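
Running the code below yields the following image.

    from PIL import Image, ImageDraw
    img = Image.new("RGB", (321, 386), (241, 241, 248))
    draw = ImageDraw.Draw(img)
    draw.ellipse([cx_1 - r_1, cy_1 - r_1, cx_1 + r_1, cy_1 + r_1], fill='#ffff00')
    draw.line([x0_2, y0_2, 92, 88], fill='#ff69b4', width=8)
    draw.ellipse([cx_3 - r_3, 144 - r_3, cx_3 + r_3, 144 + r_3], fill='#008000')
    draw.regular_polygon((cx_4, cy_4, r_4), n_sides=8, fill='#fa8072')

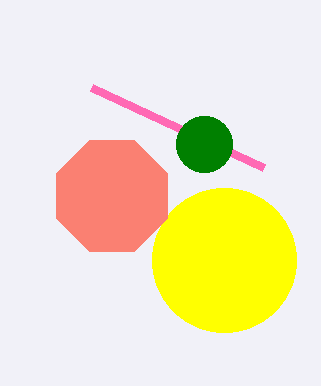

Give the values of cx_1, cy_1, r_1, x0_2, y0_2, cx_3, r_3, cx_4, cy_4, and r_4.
cx_1 = 224, cy_1 = 260, r_1 = 72, x0_2 = 264, y0_2 = 168, cx_3 = 204, r_3 = 28, cx_4 = 112, cy_4 = 196, r_4 = 60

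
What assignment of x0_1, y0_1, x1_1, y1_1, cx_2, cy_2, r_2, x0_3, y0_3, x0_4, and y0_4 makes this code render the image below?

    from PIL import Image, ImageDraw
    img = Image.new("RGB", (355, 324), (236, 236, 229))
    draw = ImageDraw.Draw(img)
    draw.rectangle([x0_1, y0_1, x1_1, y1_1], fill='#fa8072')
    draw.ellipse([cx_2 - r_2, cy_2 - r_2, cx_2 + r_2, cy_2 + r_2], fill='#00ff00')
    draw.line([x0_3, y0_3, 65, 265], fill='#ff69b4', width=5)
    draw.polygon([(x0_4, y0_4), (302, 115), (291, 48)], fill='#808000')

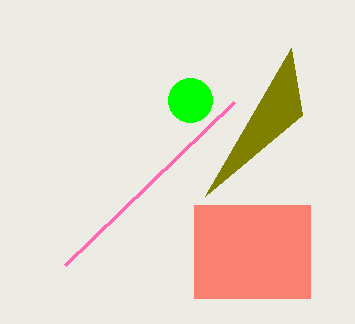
x0_1 = 194, y0_1 = 205, x1_1 = 310, y1_1 = 298, cx_2 = 190, cy_2 = 100, r_2 = 22, x0_3 = 234, y0_3 = 102, x0_4 = 205, y0_4 = 196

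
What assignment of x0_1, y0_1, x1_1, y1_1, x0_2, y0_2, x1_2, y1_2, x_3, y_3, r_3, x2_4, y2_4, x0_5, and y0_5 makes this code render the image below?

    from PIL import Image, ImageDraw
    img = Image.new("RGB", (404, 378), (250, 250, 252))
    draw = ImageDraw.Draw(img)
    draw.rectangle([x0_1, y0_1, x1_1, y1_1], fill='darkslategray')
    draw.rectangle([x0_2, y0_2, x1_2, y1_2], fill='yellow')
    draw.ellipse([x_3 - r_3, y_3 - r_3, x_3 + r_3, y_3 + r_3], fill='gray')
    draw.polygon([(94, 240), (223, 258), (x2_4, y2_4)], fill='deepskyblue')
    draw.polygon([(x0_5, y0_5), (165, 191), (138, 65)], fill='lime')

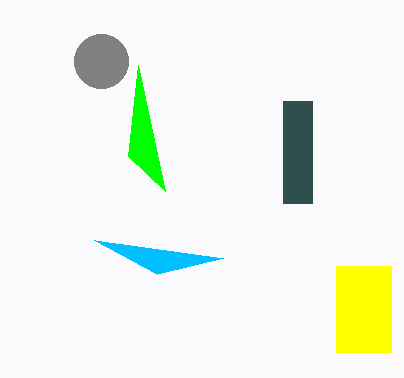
x0_1 = 283
y0_1 = 101
x1_1 = 312
y1_1 = 203
x0_2 = 336
y0_2 = 266
x1_2 = 391
y1_2 = 352
x_3 = 101
y_3 = 61
r_3 = 27
x2_4 = 157
y2_4 = 274
x0_5 = 128
y0_5 = 156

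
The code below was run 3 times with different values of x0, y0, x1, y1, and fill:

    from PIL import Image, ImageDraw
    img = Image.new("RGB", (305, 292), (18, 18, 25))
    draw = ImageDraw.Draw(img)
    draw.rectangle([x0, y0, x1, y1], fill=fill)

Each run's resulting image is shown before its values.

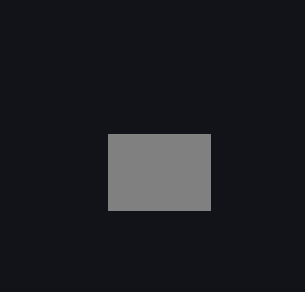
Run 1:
x0 = 108, y0 = 134, x1 = 210, y1 = 210, fill = 'gray'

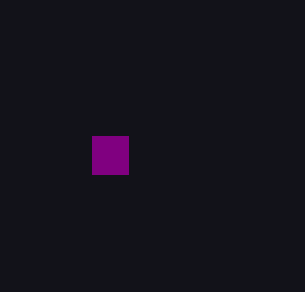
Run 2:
x0 = 92, y0 = 136, x1 = 128, y1 = 174, fill = 'purple'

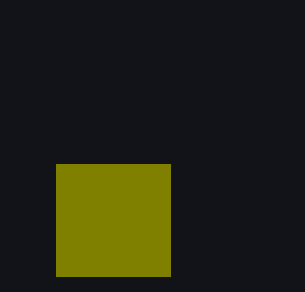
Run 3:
x0 = 56, y0 = 164, x1 = 170, y1 = 276, fill = 'olive'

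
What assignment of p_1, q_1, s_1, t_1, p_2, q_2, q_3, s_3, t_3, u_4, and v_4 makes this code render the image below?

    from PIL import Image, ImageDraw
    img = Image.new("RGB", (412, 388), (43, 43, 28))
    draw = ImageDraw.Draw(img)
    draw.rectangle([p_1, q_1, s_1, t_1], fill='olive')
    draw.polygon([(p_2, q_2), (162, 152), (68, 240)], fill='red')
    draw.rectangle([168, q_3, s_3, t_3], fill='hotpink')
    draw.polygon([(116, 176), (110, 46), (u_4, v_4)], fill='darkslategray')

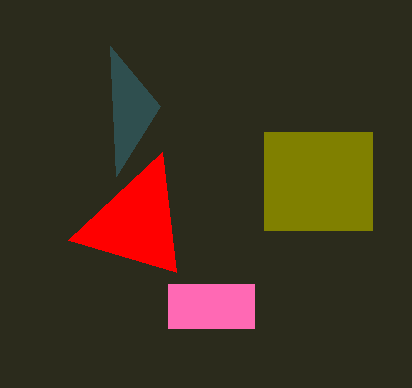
p_1 = 264
q_1 = 132
s_1 = 372
t_1 = 230
p_2 = 176
q_2 = 272
q_3 = 284
s_3 = 254
t_3 = 328
u_4 = 160
v_4 = 106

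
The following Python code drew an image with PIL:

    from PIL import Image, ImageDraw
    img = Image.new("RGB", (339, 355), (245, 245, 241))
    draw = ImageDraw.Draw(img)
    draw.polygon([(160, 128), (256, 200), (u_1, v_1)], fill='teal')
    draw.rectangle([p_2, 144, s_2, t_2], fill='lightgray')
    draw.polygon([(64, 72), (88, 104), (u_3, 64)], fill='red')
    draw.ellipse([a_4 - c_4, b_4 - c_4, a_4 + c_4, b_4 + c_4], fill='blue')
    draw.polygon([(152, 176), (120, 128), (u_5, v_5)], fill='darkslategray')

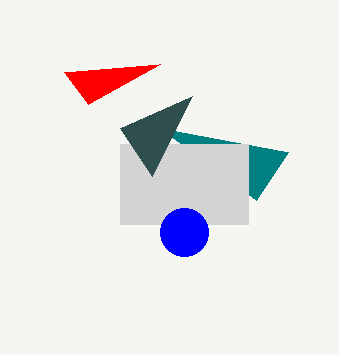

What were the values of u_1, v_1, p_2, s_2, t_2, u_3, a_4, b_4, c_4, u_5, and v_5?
u_1 = 288; v_1 = 152; p_2 = 120; s_2 = 248; t_2 = 224; u_3 = 160; a_4 = 184; b_4 = 232; c_4 = 24; u_5 = 192; v_5 = 96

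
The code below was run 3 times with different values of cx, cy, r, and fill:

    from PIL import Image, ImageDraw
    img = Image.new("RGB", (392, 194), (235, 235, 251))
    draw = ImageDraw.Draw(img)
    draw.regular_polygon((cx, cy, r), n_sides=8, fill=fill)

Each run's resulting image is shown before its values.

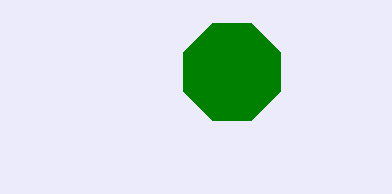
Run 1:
cx = 232
cy = 72
r = 52
fill = 'green'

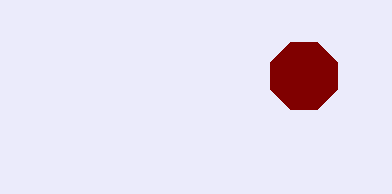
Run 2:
cx = 304
cy = 76
r = 36
fill = 'maroon'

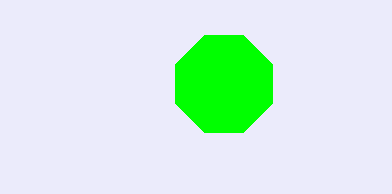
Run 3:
cx = 224; cy = 84; r = 52; fill = 'lime'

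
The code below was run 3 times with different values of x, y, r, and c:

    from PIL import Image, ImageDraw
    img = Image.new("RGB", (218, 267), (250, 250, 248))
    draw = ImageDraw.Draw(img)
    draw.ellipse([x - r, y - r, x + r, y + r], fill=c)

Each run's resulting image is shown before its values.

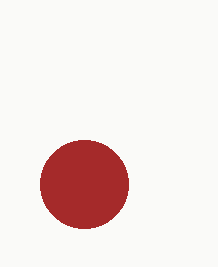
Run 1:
x = 84, y = 184, r = 44, c = 'brown'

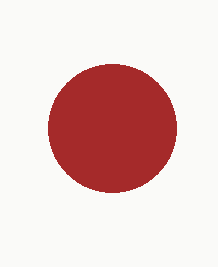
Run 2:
x = 112; y = 128; r = 64; c = 'brown'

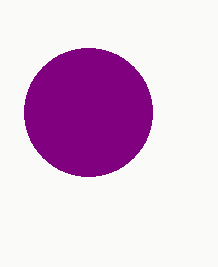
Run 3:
x = 88, y = 112, r = 64, c = 'purple'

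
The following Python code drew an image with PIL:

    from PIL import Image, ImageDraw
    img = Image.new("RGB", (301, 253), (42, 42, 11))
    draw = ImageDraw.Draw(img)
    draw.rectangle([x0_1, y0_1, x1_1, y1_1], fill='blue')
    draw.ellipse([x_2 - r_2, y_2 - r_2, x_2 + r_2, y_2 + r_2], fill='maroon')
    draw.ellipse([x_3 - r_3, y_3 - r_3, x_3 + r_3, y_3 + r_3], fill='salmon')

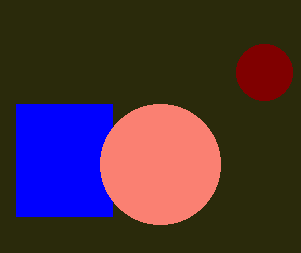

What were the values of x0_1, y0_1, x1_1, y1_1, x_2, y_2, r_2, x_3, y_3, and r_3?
x0_1 = 16
y0_1 = 104
x1_1 = 112
y1_1 = 216
x_2 = 264
y_2 = 72
r_2 = 28
x_3 = 160
y_3 = 164
r_3 = 60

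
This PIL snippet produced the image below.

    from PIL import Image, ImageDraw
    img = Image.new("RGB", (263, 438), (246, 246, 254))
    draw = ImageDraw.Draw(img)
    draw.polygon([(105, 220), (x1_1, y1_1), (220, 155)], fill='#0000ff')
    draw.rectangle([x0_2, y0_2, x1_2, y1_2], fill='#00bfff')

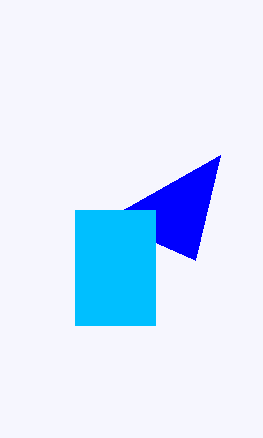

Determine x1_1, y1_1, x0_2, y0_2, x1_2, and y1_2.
x1_1 = 195; y1_1 = 260; x0_2 = 75; y0_2 = 210; x1_2 = 155; y1_2 = 325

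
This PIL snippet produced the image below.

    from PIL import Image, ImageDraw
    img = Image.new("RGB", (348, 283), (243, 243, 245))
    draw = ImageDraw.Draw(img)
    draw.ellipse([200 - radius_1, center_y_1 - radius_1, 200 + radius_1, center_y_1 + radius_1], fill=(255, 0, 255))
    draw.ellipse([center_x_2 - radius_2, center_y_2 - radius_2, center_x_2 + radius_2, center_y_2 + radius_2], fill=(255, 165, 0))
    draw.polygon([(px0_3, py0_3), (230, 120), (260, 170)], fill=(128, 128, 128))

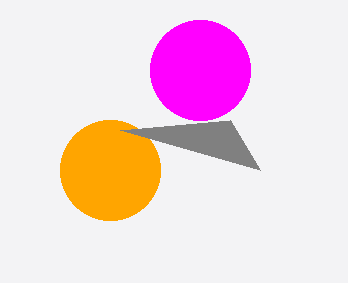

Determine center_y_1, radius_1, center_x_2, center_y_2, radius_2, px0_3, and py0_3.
center_y_1 = 70; radius_1 = 50; center_x_2 = 110; center_y_2 = 170; radius_2 = 50; px0_3 = 120; py0_3 = 130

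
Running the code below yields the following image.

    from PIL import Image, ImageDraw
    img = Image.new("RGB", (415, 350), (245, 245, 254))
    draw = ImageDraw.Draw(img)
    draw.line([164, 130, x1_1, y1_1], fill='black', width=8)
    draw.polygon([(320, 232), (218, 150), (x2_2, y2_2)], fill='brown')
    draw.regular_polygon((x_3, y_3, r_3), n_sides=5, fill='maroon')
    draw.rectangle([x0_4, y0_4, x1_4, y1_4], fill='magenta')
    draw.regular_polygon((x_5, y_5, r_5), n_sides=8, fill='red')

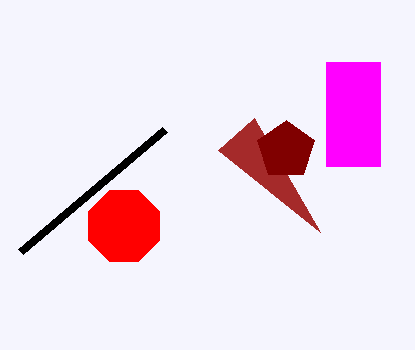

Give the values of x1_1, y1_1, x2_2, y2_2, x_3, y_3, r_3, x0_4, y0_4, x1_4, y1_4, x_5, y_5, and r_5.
x1_1 = 20, y1_1 = 252, x2_2 = 254, y2_2 = 118, x_3 = 286, y_3 = 150, r_3 = 30, x0_4 = 326, y0_4 = 62, x1_4 = 380, y1_4 = 166, x_5 = 124, y_5 = 226, r_5 = 38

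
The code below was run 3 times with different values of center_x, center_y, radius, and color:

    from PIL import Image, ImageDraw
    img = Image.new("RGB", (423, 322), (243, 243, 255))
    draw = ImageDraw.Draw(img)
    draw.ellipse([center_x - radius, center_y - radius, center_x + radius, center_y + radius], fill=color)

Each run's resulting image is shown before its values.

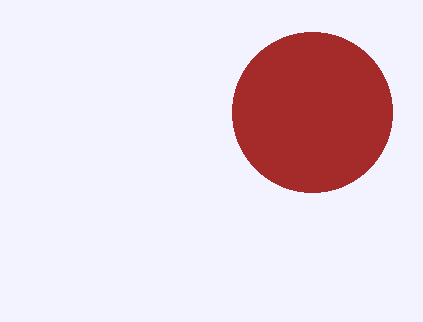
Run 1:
center_x = 312
center_y = 112
radius = 80
color = 'brown'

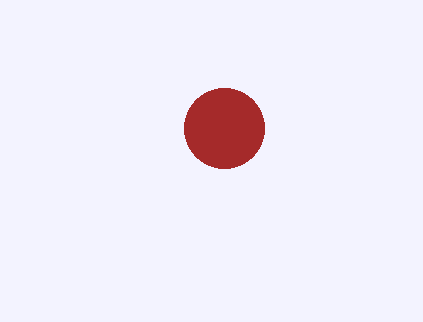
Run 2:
center_x = 224, center_y = 128, radius = 40, color = 'brown'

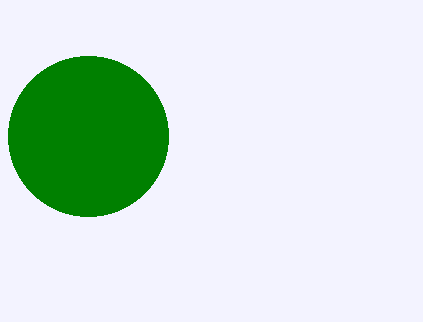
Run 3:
center_x = 88; center_y = 136; radius = 80; color = 'green'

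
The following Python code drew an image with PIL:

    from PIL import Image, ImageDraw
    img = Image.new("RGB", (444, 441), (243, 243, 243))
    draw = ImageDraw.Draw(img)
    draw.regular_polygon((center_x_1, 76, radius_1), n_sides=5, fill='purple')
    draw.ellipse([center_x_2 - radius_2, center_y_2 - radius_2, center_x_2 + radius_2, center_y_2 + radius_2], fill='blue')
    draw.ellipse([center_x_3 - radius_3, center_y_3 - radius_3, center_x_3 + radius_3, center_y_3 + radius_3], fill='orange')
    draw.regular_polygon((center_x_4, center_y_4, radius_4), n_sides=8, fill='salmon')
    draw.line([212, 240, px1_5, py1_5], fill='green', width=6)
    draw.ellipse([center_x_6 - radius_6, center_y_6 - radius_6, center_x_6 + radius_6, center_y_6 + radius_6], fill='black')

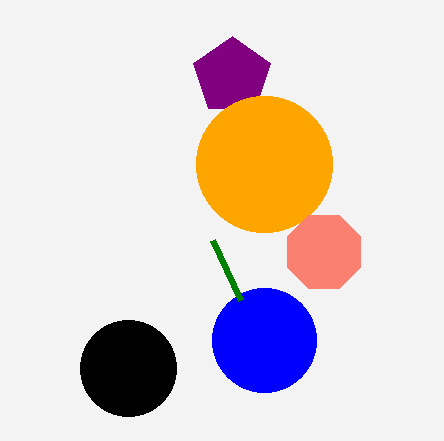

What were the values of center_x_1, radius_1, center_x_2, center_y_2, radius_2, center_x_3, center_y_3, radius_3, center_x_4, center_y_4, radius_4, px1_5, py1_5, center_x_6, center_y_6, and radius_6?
center_x_1 = 232, radius_1 = 40, center_x_2 = 264, center_y_2 = 340, radius_2 = 52, center_x_3 = 264, center_y_3 = 164, radius_3 = 68, center_x_4 = 324, center_y_4 = 252, radius_4 = 40, px1_5 = 240, py1_5 = 300, center_x_6 = 128, center_y_6 = 368, radius_6 = 48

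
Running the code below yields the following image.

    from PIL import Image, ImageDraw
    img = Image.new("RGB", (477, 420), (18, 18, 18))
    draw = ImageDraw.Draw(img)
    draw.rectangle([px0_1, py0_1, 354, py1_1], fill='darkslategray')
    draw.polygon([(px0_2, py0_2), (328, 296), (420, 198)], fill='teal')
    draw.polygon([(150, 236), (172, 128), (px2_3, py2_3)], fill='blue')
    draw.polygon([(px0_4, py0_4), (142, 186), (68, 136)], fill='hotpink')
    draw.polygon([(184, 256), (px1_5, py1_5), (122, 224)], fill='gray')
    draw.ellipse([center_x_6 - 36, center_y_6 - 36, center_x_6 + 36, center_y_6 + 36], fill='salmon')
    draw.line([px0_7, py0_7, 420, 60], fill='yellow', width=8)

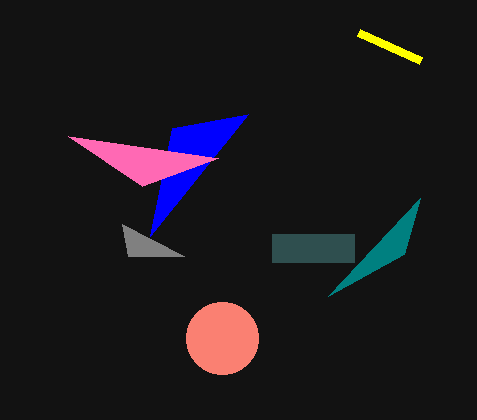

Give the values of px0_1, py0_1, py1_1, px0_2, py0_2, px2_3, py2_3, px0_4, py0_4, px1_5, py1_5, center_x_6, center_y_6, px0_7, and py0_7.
px0_1 = 272; py0_1 = 234; py1_1 = 262; px0_2 = 404; py0_2 = 254; px2_3 = 248; py2_3 = 114; px0_4 = 218; py0_4 = 158; px1_5 = 128; py1_5 = 256; center_x_6 = 222; center_y_6 = 338; px0_7 = 358; py0_7 = 32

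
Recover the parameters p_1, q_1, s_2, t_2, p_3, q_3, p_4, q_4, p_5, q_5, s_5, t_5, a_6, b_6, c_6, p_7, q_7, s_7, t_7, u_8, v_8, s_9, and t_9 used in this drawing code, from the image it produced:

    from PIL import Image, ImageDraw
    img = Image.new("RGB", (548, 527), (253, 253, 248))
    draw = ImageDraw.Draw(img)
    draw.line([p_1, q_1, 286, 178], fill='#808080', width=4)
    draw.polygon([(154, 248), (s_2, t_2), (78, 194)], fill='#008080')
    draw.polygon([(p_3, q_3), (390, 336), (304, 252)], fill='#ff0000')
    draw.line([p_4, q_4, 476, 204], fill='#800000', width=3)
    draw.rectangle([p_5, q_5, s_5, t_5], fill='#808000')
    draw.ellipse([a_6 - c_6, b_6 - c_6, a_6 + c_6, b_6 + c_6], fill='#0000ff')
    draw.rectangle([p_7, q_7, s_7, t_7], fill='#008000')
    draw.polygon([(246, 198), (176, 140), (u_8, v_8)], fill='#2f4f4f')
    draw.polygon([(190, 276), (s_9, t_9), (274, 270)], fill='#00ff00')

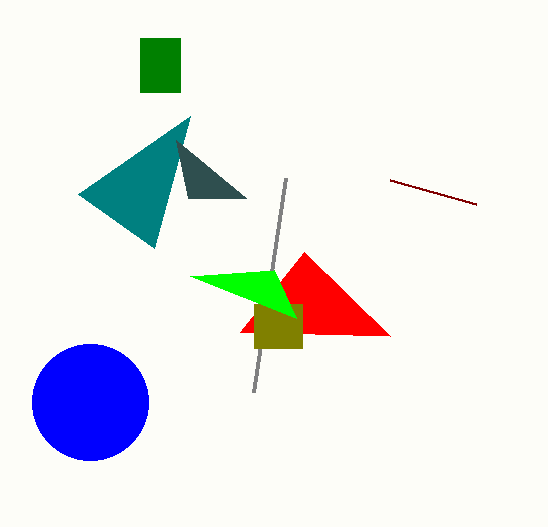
p_1 = 254
q_1 = 392
s_2 = 190
t_2 = 116
p_3 = 240
q_3 = 332
p_4 = 390
q_4 = 180
p_5 = 254
q_5 = 304
s_5 = 302
t_5 = 348
a_6 = 90
b_6 = 402
c_6 = 58
p_7 = 140
q_7 = 38
s_7 = 180
t_7 = 92
u_8 = 188
v_8 = 198
s_9 = 296
t_9 = 318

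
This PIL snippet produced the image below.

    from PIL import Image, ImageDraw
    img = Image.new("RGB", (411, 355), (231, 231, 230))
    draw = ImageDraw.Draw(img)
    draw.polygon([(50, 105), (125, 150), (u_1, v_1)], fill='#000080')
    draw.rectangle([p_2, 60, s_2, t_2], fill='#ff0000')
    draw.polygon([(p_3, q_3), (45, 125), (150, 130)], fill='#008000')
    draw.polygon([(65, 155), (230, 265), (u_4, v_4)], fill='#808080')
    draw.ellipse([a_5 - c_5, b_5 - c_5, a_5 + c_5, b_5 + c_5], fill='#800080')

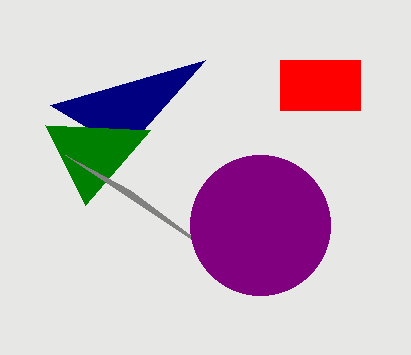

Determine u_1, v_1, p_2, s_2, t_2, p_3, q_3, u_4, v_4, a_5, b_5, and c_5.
u_1 = 205; v_1 = 60; p_2 = 280; s_2 = 360; t_2 = 110; p_3 = 85; q_3 = 205; u_4 = 130; v_4 = 190; a_5 = 260; b_5 = 225; c_5 = 70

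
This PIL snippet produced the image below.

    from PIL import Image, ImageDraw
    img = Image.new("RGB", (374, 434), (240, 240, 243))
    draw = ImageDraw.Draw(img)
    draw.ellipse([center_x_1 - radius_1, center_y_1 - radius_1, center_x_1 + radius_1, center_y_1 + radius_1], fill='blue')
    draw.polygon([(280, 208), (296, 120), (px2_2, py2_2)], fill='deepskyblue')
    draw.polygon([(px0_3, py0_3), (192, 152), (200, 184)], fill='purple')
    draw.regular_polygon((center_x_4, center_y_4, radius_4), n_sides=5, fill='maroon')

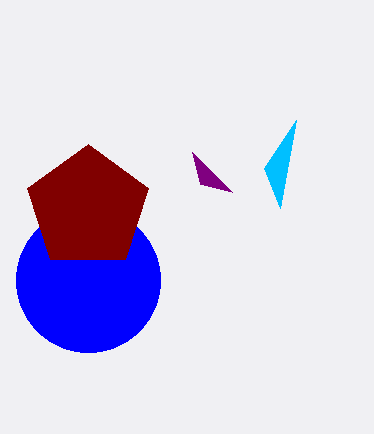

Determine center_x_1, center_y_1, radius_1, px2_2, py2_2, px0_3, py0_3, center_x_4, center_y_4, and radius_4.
center_x_1 = 88, center_y_1 = 280, radius_1 = 72, px2_2 = 264, py2_2 = 168, px0_3 = 232, py0_3 = 192, center_x_4 = 88, center_y_4 = 208, radius_4 = 64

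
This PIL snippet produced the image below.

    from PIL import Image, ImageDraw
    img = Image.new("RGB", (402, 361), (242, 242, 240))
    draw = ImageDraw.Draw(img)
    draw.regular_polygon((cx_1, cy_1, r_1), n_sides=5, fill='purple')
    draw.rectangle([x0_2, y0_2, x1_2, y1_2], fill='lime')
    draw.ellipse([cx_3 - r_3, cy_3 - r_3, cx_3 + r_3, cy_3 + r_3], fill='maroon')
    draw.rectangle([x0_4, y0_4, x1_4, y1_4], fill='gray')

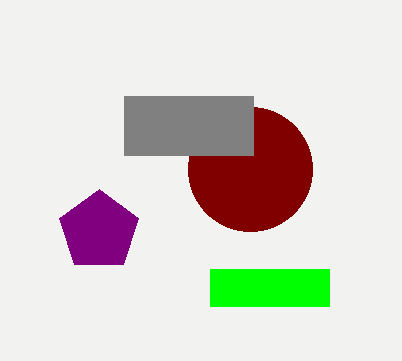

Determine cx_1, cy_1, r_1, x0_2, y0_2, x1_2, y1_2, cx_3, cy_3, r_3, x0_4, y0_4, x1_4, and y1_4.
cx_1 = 99; cy_1 = 231; r_1 = 42; x0_2 = 210; y0_2 = 269; x1_2 = 329; y1_2 = 306; cx_3 = 250; cy_3 = 169; r_3 = 62; x0_4 = 124; y0_4 = 96; x1_4 = 253; y1_4 = 155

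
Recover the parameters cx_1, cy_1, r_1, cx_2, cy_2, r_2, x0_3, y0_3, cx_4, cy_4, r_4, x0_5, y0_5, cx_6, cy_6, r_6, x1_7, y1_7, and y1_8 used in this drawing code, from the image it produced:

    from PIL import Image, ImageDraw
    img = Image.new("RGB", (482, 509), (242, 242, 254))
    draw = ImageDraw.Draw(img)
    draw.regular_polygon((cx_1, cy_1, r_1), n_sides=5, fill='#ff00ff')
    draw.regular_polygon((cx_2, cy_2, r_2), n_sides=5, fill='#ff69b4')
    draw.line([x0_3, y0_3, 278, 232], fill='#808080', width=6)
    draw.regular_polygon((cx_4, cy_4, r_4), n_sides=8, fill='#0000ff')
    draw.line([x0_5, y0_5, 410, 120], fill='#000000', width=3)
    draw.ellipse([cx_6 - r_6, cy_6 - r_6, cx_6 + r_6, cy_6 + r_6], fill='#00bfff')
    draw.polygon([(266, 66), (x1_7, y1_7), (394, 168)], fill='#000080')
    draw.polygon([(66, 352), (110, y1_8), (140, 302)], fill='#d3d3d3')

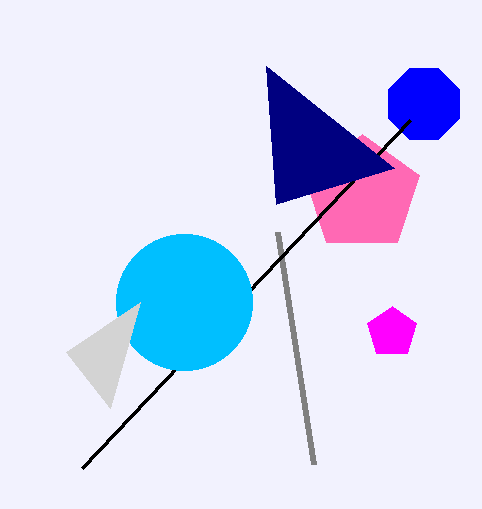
cx_1 = 392, cy_1 = 332, r_1 = 26, cx_2 = 362, cy_2 = 194, r_2 = 60, x0_3 = 314, y0_3 = 464, cx_4 = 424, cy_4 = 104, r_4 = 38, x0_5 = 82, y0_5 = 468, cx_6 = 184, cy_6 = 302, r_6 = 68, x1_7 = 276, y1_7 = 204, y1_8 = 408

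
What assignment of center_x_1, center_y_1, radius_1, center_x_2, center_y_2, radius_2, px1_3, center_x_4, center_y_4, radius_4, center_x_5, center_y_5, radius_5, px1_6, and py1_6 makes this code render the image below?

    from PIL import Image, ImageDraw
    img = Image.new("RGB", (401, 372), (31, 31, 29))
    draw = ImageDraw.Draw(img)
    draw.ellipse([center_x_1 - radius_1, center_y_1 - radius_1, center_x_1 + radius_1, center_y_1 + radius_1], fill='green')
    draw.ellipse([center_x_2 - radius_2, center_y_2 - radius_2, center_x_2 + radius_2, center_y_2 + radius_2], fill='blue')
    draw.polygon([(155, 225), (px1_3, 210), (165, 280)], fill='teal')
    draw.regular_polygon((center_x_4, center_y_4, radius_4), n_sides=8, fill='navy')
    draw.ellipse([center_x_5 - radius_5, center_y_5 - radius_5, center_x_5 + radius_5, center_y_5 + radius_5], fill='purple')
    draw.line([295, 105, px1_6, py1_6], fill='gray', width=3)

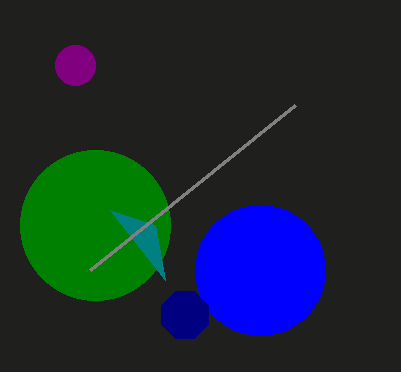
center_x_1 = 95; center_y_1 = 225; radius_1 = 75; center_x_2 = 260; center_y_2 = 270; radius_2 = 65; px1_3 = 110; center_x_4 = 185; center_y_4 = 315; radius_4 = 25; center_x_5 = 75; center_y_5 = 65; radius_5 = 20; px1_6 = 90; py1_6 = 270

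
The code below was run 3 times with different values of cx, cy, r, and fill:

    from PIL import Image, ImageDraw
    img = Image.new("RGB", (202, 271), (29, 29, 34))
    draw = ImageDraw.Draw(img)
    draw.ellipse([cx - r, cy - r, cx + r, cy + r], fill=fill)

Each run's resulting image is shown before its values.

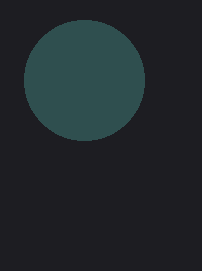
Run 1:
cx = 84, cy = 80, r = 60, fill = 'darkslategray'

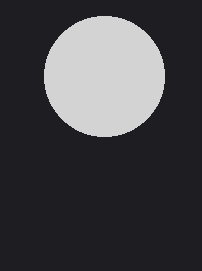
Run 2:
cx = 104; cy = 76; r = 60; fill = 'lightgray'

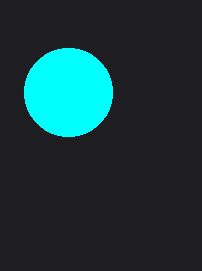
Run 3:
cx = 68
cy = 92
r = 44
fill = 'cyan'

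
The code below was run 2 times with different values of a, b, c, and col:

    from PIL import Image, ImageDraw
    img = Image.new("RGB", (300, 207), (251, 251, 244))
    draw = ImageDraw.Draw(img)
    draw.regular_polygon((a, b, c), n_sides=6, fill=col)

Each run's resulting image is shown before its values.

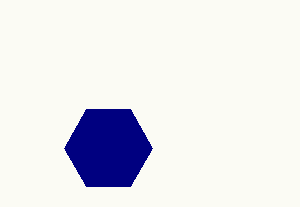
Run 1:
a = 108; b = 148; c = 44; col = 'navy'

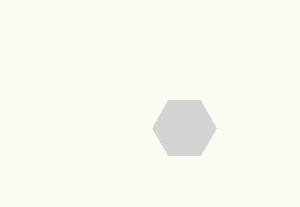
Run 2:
a = 184
b = 128
c = 32
col = 'lightgray'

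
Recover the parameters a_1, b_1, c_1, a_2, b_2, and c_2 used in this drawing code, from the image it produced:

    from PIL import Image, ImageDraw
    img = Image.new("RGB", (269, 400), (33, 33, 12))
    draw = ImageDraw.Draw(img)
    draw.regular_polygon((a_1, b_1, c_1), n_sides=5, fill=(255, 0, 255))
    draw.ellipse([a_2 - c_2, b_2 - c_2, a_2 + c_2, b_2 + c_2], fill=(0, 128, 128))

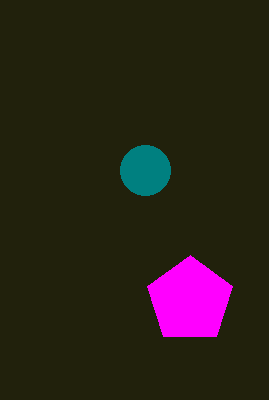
a_1 = 190, b_1 = 300, c_1 = 45, a_2 = 145, b_2 = 170, c_2 = 25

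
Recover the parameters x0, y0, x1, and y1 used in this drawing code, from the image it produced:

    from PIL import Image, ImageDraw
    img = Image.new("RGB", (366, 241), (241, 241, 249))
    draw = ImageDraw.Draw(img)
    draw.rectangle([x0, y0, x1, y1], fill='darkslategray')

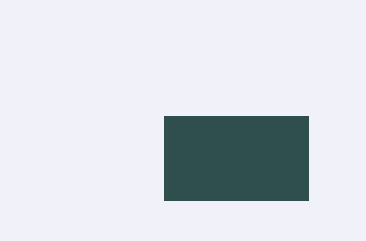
x0 = 164, y0 = 116, x1 = 308, y1 = 200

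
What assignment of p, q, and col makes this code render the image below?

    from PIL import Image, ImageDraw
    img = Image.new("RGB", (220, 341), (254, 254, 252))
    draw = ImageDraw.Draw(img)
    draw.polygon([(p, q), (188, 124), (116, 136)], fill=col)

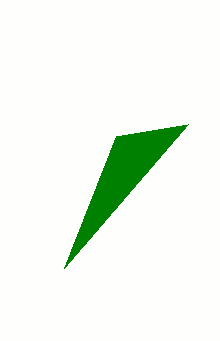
p = 64, q = 268, col = 'green'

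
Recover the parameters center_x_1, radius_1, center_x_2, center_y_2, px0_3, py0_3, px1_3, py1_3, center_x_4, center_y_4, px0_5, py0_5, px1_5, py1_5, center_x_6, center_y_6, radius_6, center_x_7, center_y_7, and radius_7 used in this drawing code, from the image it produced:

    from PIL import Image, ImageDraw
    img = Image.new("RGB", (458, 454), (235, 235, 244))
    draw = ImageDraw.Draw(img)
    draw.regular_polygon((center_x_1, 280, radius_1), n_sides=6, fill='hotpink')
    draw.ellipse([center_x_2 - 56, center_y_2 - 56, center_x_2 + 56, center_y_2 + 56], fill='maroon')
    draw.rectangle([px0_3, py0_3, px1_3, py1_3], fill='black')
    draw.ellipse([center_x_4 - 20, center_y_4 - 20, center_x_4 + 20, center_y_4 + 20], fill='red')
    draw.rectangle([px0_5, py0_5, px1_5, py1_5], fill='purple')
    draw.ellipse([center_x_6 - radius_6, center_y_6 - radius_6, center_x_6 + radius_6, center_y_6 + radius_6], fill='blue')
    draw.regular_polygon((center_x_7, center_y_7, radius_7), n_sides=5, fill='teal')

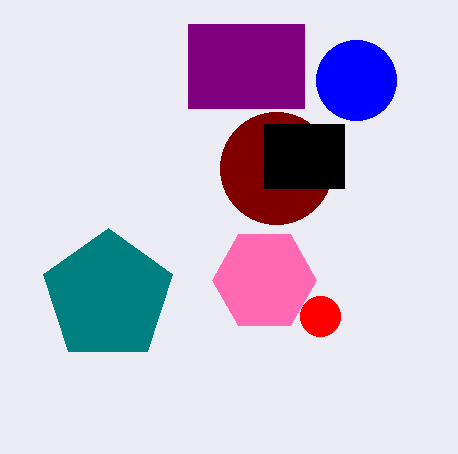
center_x_1 = 264; radius_1 = 52; center_x_2 = 276; center_y_2 = 168; px0_3 = 264; py0_3 = 124; px1_3 = 344; py1_3 = 188; center_x_4 = 320; center_y_4 = 316; px0_5 = 188; py0_5 = 24; px1_5 = 304; py1_5 = 108; center_x_6 = 356; center_y_6 = 80; radius_6 = 40; center_x_7 = 108; center_y_7 = 296; radius_7 = 68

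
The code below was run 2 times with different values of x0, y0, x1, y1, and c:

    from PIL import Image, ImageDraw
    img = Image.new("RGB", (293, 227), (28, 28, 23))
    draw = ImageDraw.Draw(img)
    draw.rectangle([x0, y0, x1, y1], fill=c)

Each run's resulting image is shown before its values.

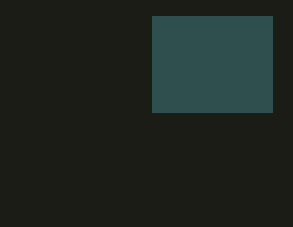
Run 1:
x0 = 152; y0 = 16; x1 = 272; y1 = 112; c = 'darkslategray'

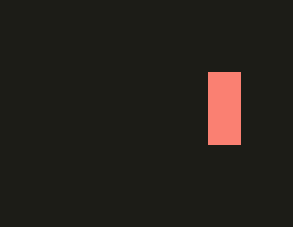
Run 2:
x0 = 208
y0 = 72
x1 = 240
y1 = 144
c = 'salmon'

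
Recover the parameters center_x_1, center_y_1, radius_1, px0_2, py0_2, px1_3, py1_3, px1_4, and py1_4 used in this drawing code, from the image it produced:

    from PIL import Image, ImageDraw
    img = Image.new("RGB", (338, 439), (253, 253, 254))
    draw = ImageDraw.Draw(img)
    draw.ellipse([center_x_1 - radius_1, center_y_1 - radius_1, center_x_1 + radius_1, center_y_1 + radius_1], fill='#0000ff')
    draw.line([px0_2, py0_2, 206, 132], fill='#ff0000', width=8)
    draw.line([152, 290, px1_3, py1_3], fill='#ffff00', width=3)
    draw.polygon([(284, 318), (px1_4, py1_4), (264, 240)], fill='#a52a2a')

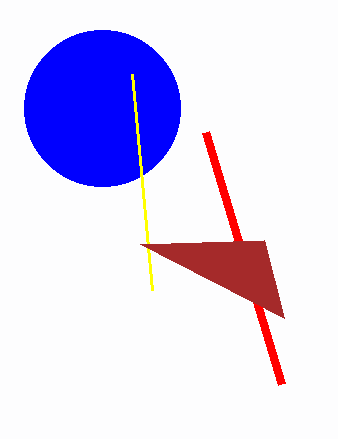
center_x_1 = 102, center_y_1 = 108, radius_1 = 78, px0_2 = 282, py0_2 = 384, px1_3 = 132, py1_3 = 74, px1_4 = 140, py1_4 = 244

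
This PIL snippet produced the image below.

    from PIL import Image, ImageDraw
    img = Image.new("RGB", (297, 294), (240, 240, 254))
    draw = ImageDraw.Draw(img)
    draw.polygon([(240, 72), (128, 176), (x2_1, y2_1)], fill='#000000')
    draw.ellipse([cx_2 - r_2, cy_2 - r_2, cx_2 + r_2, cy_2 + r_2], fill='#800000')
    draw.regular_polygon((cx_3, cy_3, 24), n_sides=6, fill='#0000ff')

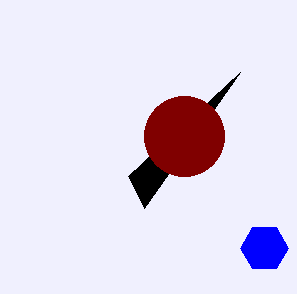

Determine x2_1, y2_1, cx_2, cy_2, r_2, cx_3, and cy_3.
x2_1 = 144
y2_1 = 208
cx_2 = 184
cy_2 = 136
r_2 = 40
cx_3 = 264
cy_3 = 248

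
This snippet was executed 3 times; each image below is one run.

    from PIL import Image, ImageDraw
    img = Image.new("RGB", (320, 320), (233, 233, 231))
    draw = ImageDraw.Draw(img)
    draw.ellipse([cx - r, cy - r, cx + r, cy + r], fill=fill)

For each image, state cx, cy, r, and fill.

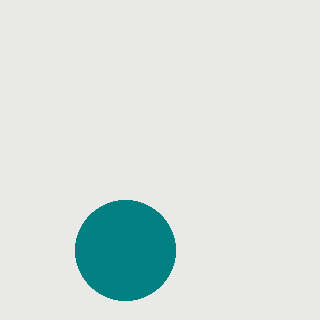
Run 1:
cx = 125, cy = 250, r = 50, fill = 'teal'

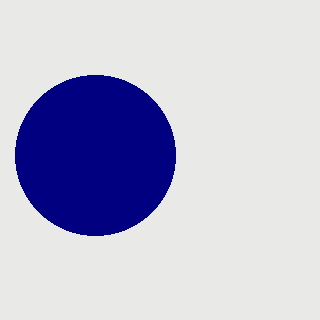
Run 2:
cx = 95
cy = 155
r = 80
fill = 'navy'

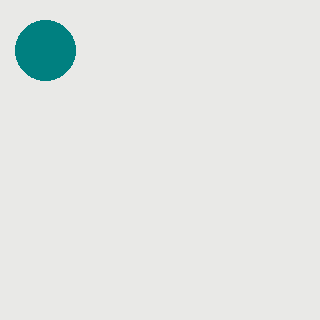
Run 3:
cx = 45; cy = 50; r = 30; fill = 'teal'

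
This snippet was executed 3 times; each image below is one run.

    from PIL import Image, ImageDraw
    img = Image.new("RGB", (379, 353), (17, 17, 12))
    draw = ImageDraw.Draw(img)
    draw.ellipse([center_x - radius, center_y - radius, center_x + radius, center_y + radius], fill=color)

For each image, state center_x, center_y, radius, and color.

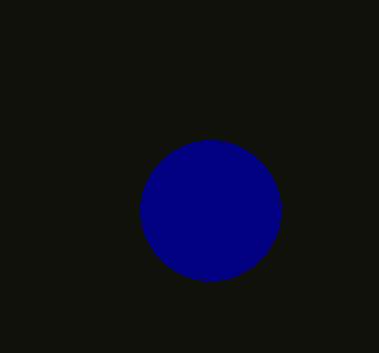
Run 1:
center_x = 210; center_y = 210; radius = 70; color = 'navy'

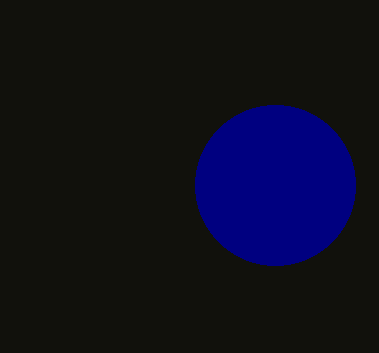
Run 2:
center_x = 275; center_y = 185; radius = 80; color = 'navy'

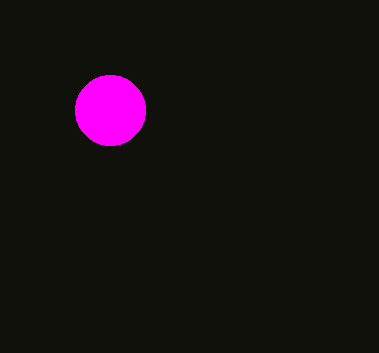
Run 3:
center_x = 110; center_y = 110; radius = 35; color = 'magenta'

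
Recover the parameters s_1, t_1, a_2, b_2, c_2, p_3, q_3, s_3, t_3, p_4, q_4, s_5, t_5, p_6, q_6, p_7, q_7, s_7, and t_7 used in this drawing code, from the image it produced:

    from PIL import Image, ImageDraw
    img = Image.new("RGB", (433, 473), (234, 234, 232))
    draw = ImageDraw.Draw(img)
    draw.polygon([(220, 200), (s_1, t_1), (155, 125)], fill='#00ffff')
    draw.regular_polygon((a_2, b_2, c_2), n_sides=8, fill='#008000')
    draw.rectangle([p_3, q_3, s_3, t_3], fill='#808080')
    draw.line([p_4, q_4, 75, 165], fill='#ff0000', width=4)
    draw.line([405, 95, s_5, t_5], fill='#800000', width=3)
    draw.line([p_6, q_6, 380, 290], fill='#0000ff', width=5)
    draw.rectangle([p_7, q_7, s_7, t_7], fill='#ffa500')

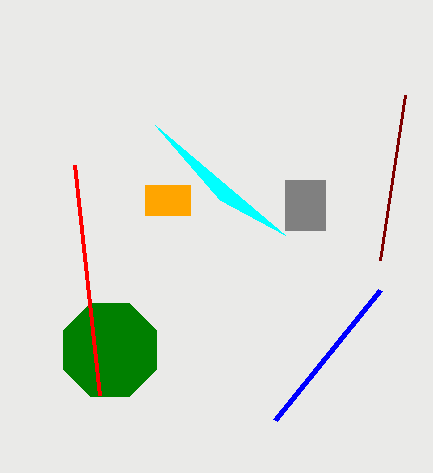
s_1 = 285
t_1 = 235
a_2 = 110
b_2 = 350
c_2 = 50
p_3 = 285
q_3 = 180
s_3 = 325
t_3 = 230
p_4 = 100
q_4 = 395
s_5 = 380
t_5 = 260
p_6 = 275
q_6 = 420
p_7 = 145
q_7 = 185
s_7 = 190
t_7 = 215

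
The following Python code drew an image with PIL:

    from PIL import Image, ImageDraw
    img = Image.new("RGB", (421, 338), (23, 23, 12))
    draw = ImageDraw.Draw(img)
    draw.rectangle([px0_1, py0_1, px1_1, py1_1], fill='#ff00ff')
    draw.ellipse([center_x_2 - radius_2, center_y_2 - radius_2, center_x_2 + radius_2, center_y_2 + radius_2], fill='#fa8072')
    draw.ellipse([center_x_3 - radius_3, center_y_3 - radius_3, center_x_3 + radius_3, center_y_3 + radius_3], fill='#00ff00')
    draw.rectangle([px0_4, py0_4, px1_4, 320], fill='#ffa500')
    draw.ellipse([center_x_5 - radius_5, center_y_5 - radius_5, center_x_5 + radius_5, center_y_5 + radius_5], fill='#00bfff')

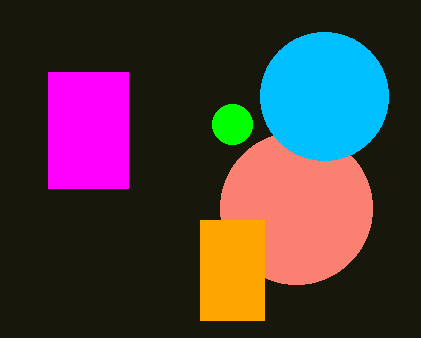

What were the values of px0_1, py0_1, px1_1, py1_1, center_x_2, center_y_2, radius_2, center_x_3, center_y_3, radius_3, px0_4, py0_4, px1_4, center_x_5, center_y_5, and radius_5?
px0_1 = 48; py0_1 = 72; px1_1 = 128; py1_1 = 188; center_x_2 = 296; center_y_2 = 208; radius_2 = 76; center_x_3 = 232; center_y_3 = 124; radius_3 = 20; px0_4 = 200; py0_4 = 220; px1_4 = 264; center_x_5 = 324; center_y_5 = 96; radius_5 = 64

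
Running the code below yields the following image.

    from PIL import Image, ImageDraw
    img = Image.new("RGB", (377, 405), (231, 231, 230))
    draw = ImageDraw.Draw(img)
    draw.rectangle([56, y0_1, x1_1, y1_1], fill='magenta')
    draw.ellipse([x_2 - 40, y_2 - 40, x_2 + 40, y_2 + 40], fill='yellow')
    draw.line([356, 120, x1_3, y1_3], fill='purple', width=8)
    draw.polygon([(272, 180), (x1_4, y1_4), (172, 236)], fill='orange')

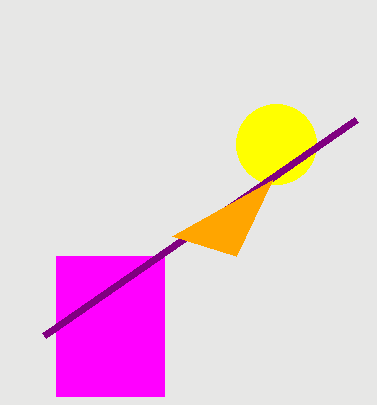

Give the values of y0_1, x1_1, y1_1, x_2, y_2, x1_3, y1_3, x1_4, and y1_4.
y0_1 = 256
x1_1 = 164
y1_1 = 396
x_2 = 276
y_2 = 144
x1_3 = 44
y1_3 = 336
x1_4 = 236
y1_4 = 256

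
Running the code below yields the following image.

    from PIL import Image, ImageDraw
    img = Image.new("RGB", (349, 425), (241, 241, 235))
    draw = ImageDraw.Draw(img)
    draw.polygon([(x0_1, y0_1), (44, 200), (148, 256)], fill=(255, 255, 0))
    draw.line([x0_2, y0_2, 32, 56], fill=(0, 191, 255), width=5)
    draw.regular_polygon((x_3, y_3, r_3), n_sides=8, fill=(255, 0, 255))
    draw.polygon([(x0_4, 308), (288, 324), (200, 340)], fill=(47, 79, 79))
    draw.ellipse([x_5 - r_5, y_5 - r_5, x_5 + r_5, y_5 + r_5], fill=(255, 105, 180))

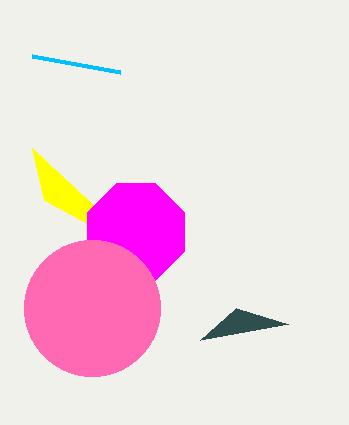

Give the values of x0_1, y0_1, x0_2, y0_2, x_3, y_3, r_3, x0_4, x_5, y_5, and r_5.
x0_1 = 32; y0_1 = 148; x0_2 = 120; y0_2 = 72; x_3 = 136; y_3 = 232; r_3 = 52; x0_4 = 236; x_5 = 92; y_5 = 308; r_5 = 68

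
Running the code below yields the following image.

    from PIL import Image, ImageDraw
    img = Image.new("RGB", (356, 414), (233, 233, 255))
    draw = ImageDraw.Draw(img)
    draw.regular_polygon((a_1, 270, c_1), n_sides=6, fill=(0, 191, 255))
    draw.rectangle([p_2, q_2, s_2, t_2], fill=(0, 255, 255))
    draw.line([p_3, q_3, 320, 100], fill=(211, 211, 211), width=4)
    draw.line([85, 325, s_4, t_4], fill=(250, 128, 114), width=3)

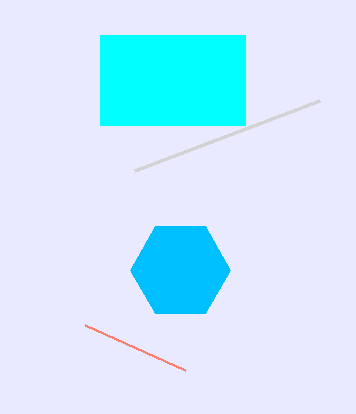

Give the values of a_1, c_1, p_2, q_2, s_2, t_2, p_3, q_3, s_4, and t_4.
a_1 = 180; c_1 = 50; p_2 = 100; q_2 = 35; s_2 = 245; t_2 = 125; p_3 = 135; q_3 = 170; s_4 = 185; t_4 = 370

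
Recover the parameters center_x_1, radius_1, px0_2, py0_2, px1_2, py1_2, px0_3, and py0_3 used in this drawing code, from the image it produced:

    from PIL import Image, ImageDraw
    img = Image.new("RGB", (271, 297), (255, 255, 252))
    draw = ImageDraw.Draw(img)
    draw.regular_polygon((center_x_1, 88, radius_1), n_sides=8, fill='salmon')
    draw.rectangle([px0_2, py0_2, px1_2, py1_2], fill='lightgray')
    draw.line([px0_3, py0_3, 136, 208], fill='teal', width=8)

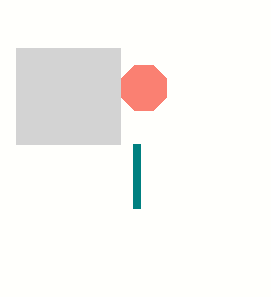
center_x_1 = 144, radius_1 = 24, px0_2 = 16, py0_2 = 48, px1_2 = 120, py1_2 = 144, px0_3 = 136, py0_3 = 144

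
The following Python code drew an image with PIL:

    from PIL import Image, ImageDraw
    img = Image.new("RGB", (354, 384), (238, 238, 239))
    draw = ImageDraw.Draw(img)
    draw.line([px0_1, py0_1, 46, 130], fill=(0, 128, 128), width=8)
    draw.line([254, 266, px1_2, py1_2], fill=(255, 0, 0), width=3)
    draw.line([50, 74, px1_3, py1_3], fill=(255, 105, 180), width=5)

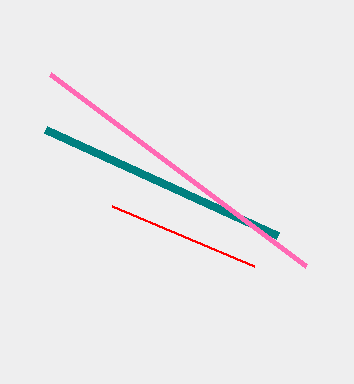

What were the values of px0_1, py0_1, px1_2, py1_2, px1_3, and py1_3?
px0_1 = 278
py0_1 = 236
px1_2 = 112
py1_2 = 206
px1_3 = 306
py1_3 = 266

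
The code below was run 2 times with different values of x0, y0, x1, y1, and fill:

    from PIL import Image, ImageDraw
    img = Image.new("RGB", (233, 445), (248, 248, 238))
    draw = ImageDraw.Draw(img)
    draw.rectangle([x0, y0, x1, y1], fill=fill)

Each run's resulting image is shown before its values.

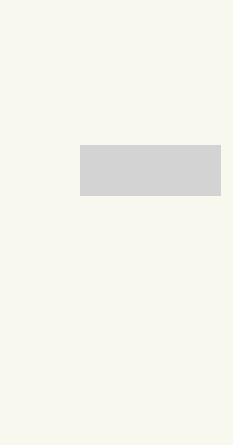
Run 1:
x0 = 80; y0 = 145; x1 = 220; y1 = 195; fill = 'lightgray'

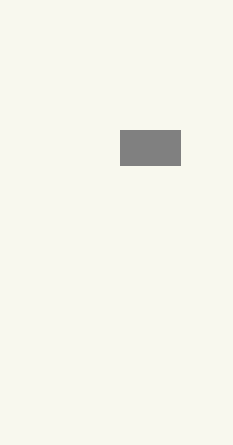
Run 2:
x0 = 120; y0 = 130; x1 = 180; y1 = 165; fill = 'gray'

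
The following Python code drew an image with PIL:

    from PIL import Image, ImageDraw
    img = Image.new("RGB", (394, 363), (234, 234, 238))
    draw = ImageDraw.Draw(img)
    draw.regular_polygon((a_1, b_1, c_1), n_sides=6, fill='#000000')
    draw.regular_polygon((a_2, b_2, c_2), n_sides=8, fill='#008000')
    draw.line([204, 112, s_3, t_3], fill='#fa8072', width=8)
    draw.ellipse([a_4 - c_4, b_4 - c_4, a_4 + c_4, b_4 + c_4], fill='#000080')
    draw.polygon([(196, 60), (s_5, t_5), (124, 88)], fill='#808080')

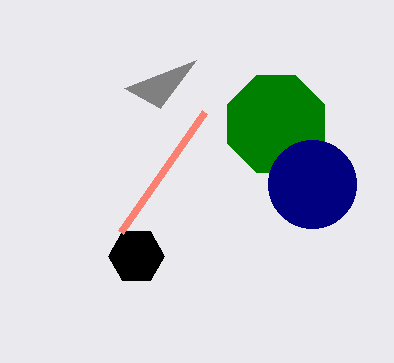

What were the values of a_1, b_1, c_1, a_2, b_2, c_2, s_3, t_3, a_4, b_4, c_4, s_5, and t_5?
a_1 = 136
b_1 = 256
c_1 = 28
a_2 = 276
b_2 = 124
c_2 = 52
s_3 = 120
t_3 = 232
a_4 = 312
b_4 = 184
c_4 = 44
s_5 = 160
t_5 = 108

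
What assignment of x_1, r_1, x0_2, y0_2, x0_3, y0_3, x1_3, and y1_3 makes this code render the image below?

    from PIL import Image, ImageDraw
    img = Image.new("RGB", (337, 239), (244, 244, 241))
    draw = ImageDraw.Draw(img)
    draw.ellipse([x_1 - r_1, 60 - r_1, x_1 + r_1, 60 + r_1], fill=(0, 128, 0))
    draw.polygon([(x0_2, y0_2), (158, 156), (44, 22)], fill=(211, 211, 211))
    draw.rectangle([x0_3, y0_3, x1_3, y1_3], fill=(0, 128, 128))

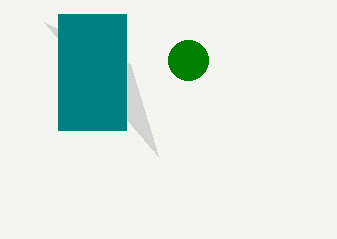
x_1 = 188
r_1 = 20
x0_2 = 130
y0_2 = 64
x0_3 = 58
y0_3 = 14
x1_3 = 126
y1_3 = 130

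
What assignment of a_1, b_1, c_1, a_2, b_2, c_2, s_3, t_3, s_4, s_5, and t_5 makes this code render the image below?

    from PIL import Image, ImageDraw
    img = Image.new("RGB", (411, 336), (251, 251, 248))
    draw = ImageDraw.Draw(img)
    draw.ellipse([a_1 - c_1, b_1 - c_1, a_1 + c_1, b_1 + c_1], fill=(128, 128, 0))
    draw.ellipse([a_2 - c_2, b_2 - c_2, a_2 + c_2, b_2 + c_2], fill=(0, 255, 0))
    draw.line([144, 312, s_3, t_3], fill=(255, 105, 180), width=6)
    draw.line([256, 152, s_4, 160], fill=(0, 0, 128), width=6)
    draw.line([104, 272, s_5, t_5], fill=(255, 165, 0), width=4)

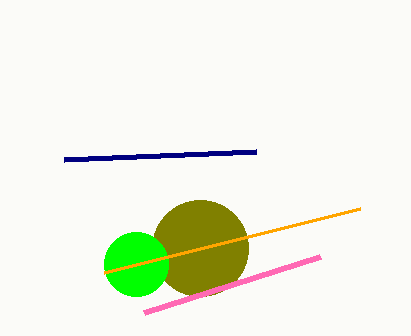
a_1 = 200
b_1 = 248
c_1 = 48
a_2 = 136
b_2 = 264
c_2 = 32
s_3 = 320
t_3 = 256
s_4 = 64
s_5 = 360
t_5 = 208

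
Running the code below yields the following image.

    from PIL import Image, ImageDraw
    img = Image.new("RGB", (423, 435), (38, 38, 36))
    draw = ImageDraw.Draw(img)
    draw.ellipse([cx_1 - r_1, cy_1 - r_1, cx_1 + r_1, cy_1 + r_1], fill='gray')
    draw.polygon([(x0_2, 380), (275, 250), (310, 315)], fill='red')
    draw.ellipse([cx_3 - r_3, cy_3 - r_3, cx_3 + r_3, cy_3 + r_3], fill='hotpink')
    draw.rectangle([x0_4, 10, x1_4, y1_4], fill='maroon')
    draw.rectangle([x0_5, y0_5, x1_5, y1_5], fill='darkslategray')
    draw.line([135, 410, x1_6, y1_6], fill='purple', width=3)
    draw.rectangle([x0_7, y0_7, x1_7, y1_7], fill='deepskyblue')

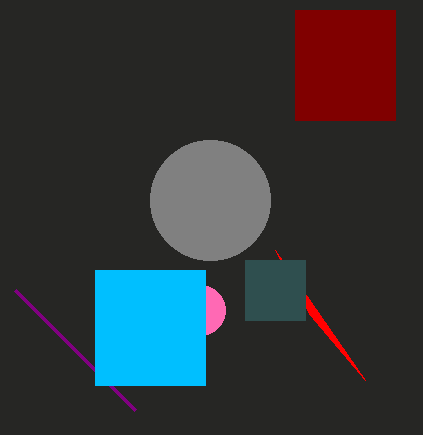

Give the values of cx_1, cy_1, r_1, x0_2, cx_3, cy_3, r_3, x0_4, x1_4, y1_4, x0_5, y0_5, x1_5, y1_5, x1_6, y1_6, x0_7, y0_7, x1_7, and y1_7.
cx_1 = 210, cy_1 = 200, r_1 = 60, x0_2 = 365, cx_3 = 200, cy_3 = 310, r_3 = 25, x0_4 = 295, x1_4 = 395, y1_4 = 120, x0_5 = 245, y0_5 = 260, x1_5 = 305, y1_5 = 320, x1_6 = 15, y1_6 = 290, x0_7 = 95, y0_7 = 270, x1_7 = 205, y1_7 = 385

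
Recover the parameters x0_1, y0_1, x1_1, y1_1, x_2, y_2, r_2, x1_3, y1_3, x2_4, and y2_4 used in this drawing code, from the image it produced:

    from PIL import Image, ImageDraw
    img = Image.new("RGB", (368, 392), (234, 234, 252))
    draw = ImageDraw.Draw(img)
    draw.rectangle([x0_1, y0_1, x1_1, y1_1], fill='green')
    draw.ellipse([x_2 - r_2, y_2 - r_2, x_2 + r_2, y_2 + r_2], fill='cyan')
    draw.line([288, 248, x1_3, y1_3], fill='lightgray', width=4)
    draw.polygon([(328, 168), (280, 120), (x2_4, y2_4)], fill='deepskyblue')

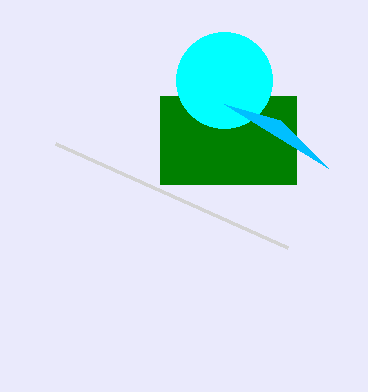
x0_1 = 160; y0_1 = 96; x1_1 = 296; y1_1 = 184; x_2 = 224; y_2 = 80; r_2 = 48; x1_3 = 56; y1_3 = 144; x2_4 = 224; y2_4 = 104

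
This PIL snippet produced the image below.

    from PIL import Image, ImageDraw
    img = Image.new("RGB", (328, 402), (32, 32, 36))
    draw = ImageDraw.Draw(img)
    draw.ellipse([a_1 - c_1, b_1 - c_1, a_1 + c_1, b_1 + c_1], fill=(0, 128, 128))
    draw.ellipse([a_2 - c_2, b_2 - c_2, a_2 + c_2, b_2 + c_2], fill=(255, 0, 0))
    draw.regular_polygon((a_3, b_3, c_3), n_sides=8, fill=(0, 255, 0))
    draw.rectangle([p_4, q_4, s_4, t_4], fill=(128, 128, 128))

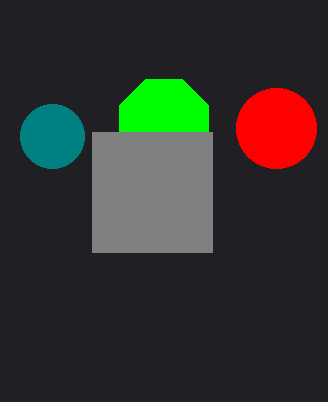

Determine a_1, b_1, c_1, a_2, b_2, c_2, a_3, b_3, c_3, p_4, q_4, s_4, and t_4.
a_1 = 52; b_1 = 136; c_1 = 32; a_2 = 276; b_2 = 128; c_2 = 40; a_3 = 164; b_3 = 124; c_3 = 48; p_4 = 92; q_4 = 132; s_4 = 212; t_4 = 252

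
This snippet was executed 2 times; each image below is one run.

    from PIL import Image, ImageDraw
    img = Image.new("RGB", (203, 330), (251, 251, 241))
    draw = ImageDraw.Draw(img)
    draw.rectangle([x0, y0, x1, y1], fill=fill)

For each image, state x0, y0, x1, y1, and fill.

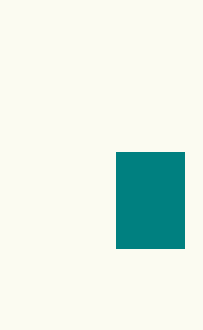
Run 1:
x0 = 116, y0 = 152, x1 = 184, y1 = 248, fill = 'teal'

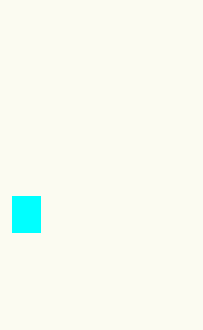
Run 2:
x0 = 12, y0 = 196, x1 = 40, y1 = 232, fill = 'cyan'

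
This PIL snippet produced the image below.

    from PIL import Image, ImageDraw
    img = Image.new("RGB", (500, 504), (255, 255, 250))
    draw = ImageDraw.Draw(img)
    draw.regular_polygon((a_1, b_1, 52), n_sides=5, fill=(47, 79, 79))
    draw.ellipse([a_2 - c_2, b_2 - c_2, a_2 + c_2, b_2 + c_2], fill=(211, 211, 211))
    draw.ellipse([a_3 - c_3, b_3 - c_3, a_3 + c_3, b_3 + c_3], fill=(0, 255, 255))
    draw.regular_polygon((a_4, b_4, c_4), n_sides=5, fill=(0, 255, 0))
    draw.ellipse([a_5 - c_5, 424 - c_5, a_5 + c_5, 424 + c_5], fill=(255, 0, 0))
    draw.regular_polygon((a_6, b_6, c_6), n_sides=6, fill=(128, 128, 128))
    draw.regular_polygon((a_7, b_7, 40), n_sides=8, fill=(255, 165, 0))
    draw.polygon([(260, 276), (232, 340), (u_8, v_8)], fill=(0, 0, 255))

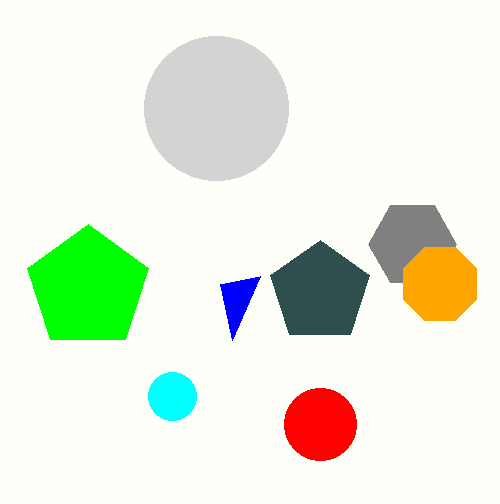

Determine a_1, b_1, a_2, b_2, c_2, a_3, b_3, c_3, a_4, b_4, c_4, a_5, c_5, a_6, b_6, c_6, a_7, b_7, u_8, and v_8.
a_1 = 320, b_1 = 292, a_2 = 216, b_2 = 108, c_2 = 72, a_3 = 172, b_3 = 396, c_3 = 24, a_4 = 88, b_4 = 288, c_4 = 64, a_5 = 320, c_5 = 36, a_6 = 412, b_6 = 244, c_6 = 44, a_7 = 440, b_7 = 284, u_8 = 220, v_8 = 284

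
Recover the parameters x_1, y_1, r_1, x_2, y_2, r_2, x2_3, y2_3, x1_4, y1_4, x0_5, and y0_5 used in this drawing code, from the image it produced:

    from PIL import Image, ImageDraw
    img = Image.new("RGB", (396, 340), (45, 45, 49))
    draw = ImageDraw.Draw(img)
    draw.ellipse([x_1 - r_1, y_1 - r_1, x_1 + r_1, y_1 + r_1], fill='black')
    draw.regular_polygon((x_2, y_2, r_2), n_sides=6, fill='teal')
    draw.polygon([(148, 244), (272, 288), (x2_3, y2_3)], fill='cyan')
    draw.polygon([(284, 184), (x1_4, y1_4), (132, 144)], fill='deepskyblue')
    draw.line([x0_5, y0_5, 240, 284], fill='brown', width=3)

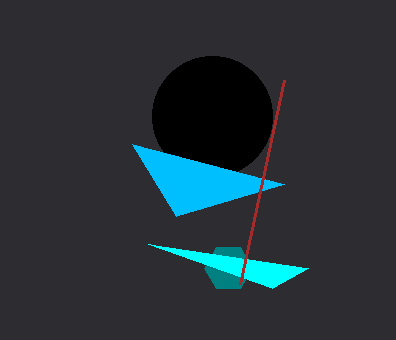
x_1 = 212; y_1 = 116; r_1 = 60; x_2 = 228; y_2 = 268; r_2 = 24; x2_3 = 308; y2_3 = 268; x1_4 = 176; y1_4 = 216; x0_5 = 284; y0_5 = 80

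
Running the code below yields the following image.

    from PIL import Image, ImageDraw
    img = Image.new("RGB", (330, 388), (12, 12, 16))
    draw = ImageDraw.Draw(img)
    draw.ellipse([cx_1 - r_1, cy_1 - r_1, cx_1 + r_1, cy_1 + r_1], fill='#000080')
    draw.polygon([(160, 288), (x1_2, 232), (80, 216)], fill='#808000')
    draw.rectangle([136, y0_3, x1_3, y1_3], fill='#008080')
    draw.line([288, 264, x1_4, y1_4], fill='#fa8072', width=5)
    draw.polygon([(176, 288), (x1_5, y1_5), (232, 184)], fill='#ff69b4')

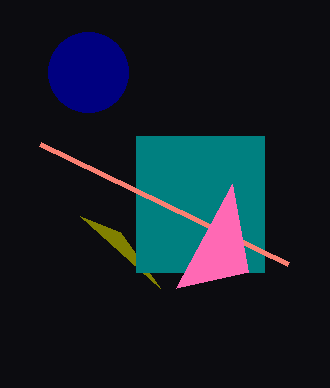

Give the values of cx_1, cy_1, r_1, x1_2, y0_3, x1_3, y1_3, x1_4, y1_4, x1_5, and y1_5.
cx_1 = 88
cy_1 = 72
r_1 = 40
x1_2 = 120
y0_3 = 136
x1_3 = 264
y1_3 = 272
x1_4 = 40
y1_4 = 144
x1_5 = 248
y1_5 = 272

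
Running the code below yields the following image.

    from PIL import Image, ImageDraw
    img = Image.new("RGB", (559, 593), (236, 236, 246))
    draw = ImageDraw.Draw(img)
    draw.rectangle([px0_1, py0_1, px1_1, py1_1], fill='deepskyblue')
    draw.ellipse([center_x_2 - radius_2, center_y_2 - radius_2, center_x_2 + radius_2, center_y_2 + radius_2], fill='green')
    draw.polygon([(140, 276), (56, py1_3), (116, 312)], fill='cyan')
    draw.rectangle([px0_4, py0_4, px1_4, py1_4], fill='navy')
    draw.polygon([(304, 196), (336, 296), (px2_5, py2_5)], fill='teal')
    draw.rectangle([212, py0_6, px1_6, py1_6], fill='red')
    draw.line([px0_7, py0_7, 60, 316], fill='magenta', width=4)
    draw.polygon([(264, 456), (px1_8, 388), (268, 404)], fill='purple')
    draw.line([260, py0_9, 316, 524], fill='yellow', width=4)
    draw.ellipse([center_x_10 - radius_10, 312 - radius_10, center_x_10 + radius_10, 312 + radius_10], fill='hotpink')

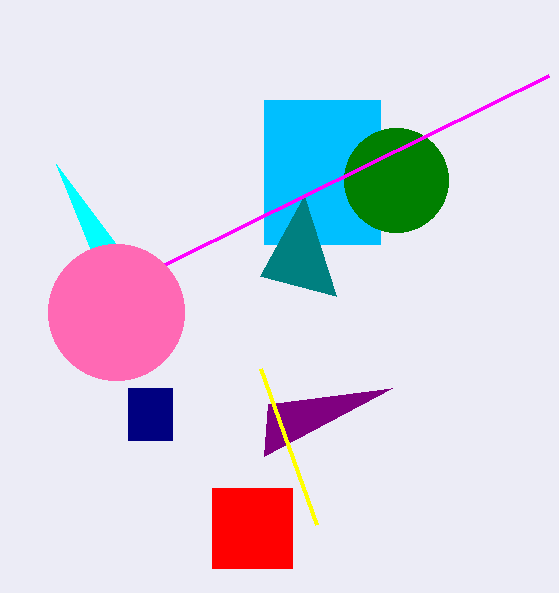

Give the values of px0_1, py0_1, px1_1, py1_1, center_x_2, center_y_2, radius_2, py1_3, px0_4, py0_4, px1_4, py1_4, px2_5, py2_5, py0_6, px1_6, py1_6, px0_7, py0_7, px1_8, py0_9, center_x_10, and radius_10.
px0_1 = 264; py0_1 = 100; px1_1 = 380; py1_1 = 244; center_x_2 = 396; center_y_2 = 180; radius_2 = 52; py1_3 = 164; px0_4 = 128; py0_4 = 388; px1_4 = 172; py1_4 = 440; px2_5 = 260; py2_5 = 276; py0_6 = 488; px1_6 = 292; py1_6 = 568; px0_7 = 548; py0_7 = 76; px1_8 = 392; py0_9 = 368; center_x_10 = 116; radius_10 = 68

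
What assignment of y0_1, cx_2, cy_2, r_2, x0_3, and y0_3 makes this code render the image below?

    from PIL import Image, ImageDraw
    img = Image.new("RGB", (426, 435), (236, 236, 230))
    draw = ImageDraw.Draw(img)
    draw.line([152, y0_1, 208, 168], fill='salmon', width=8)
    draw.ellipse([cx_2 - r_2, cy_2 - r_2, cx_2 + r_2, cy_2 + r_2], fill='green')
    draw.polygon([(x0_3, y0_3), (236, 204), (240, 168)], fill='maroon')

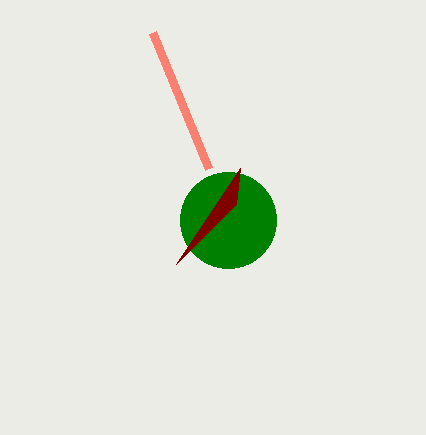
y0_1 = 32
cx_2 = 228
cy_2 = 220
r_2 = 48
x0_3 = 176
y0_3 = 264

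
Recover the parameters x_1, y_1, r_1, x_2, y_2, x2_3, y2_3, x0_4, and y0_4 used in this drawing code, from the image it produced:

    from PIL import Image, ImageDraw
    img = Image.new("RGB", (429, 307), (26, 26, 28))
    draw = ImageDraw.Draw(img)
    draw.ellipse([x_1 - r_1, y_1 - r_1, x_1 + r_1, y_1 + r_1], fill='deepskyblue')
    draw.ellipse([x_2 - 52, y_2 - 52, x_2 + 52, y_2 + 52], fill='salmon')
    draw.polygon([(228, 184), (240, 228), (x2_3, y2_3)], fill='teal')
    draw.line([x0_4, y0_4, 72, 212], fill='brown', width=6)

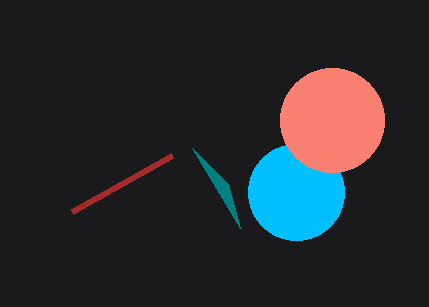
x_1 = 296, y_1 = 192, r_1 = 48, x_2 = 332, y_2 = 120, x2_3 = 192, y2_3 = 148, x0_4 = 172, y0_4 = 156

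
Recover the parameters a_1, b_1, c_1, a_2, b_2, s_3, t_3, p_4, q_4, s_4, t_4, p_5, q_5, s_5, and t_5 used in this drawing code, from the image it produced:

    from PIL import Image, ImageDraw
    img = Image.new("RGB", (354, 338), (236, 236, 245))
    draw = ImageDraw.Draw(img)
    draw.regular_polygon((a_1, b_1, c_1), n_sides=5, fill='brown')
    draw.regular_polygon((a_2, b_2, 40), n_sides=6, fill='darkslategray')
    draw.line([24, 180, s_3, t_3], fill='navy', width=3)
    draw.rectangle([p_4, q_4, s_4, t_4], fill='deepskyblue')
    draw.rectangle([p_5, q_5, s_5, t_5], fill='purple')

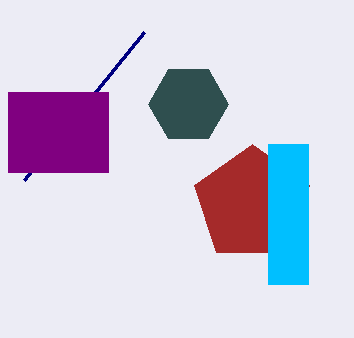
a_1 = 252; b_1 = 204; c_1 = 60; a_2 = 188; b_2 = 104; s_3 = 144; t_3 = 32; p_4 = 268; q_4 = 144; s_4 = 308; t_4 = 284; p_5 = 8; q_5 = 92; s_5 = 108; t_5 = 172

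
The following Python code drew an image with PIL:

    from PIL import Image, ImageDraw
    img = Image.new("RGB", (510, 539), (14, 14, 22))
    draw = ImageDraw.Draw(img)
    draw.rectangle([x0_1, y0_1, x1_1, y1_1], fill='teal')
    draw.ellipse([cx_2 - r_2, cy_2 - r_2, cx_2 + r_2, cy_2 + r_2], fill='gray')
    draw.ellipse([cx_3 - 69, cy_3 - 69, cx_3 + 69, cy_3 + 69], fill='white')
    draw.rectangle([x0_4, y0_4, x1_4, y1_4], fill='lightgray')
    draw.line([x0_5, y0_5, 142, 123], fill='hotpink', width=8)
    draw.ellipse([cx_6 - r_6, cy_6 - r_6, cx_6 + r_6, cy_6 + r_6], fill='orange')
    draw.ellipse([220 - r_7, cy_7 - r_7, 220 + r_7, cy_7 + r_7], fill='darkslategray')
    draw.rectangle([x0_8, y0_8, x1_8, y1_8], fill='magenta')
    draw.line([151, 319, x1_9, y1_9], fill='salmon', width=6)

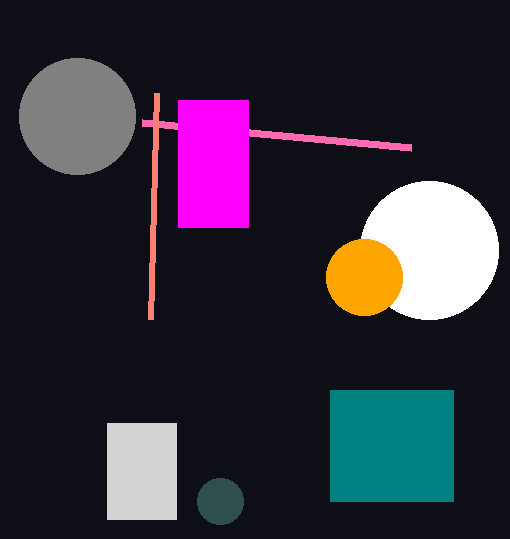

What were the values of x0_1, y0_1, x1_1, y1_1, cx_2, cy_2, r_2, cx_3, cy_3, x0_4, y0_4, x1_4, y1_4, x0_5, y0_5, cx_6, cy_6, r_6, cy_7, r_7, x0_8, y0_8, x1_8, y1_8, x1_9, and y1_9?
x0_1 = 330, y0_1 = 390, x1_1 = 453, y1_1 = 501, cx_2 = 77, cy_2 = 116, r_2 = 58, cx_3 = 429, cy_3 = 250, x0_4 = 107, y0_4 = 423, x1_4 = 176, y1_4 = 519, x0_5 = 411, y0_5 = 148, cx_6 = 364, cy_6 = 277, r_6 = 38, cy_7 = 501, r_7 = 23, x0_8 = 178, y0_8 = 100, x1_8 = 248, y1_8 = 227, x1_9 = 157, y1_9 = 93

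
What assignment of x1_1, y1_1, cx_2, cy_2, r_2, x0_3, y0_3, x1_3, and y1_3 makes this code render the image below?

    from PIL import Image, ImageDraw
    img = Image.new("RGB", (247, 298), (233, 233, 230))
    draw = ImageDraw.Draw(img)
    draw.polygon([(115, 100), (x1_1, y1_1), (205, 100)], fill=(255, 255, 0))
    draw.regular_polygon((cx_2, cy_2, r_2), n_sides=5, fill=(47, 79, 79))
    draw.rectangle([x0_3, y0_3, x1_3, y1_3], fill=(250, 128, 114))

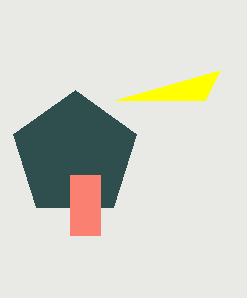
x1_1 = 220, y1_1 = 70, cx_2 = 75, cy_2 = 155, r_2 = 65, x0_3 = 70, y0_3 = 175, x1_3 = 100, y1_3 = 235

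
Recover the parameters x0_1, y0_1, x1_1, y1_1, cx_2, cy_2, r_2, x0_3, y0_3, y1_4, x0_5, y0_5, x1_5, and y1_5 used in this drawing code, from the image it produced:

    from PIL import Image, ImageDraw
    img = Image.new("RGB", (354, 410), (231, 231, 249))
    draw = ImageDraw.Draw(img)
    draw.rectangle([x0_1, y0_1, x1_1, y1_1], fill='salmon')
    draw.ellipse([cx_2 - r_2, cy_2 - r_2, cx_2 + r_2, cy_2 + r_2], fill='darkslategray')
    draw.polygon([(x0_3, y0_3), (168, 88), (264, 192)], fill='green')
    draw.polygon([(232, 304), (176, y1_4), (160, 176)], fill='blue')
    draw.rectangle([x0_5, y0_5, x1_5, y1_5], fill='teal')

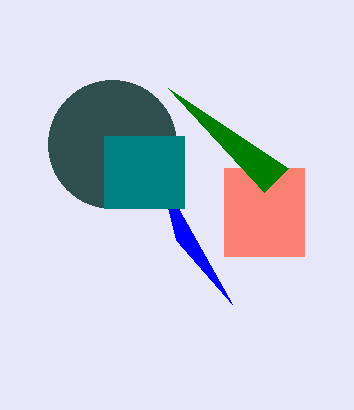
x0_1 = 224; y0_1 = 168; x1_1 = 304; y1_1 = 256; cx_2 = 112; cy_2 = 144; r_2 = 64; x0_3 = 288; y0_3 = 168; y1_4 = 240; x0_5 = 104; y0_5 = 136; x1_5 = 184; y1_5 = 208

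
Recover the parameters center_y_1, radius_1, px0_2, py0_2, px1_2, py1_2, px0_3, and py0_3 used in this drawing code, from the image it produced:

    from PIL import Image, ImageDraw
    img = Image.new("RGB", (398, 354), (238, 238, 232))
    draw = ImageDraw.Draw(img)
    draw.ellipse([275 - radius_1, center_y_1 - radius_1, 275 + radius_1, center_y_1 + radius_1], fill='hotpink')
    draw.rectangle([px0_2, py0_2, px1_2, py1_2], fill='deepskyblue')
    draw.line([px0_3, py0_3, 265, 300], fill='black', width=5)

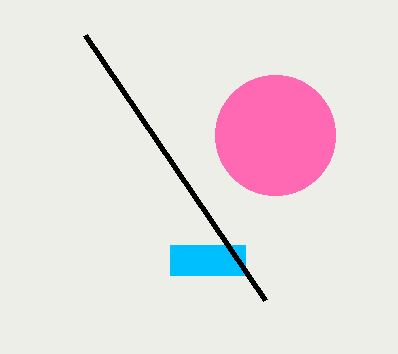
center_y_1 = 135, radius_1 = 60, px0_2 = 170, py0_2 = 245, px1_2 = 245, py1_2 = 275, px0_3 = 85, py0_3 = 35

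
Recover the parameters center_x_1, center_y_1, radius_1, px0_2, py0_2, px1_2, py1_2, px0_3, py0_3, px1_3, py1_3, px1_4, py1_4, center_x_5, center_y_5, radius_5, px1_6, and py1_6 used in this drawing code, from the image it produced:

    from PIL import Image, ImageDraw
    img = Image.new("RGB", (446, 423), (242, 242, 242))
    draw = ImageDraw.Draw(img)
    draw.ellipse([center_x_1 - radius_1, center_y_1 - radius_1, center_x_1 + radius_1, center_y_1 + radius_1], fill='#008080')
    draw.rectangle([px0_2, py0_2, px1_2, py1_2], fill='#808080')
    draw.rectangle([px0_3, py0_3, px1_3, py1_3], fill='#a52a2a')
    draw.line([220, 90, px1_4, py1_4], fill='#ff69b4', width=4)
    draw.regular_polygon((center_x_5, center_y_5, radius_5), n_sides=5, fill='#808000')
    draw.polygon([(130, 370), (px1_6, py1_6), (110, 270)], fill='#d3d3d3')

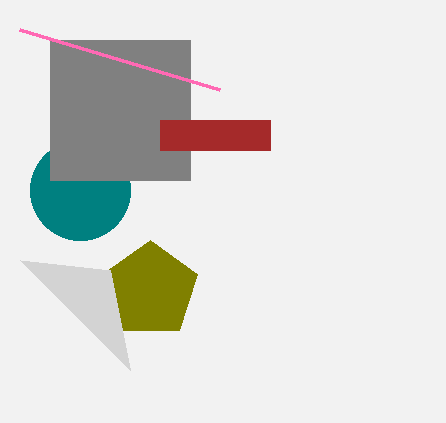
center_x_1 = 80, center_y_1 = 190, radius_1 = 50, px0_2 = 50, py0_2 = 40, px1_2 = 190, py1_2 = 180, px0_3 = 160, py0_3 = 120, px1_3 = 270, py1_3 = 150, px1_4 = 20, py1_4 = 30, center_x_5 = 150, center_y_5 = 290, radius_5 = 50, px1_6 = 20, py1_6 = 260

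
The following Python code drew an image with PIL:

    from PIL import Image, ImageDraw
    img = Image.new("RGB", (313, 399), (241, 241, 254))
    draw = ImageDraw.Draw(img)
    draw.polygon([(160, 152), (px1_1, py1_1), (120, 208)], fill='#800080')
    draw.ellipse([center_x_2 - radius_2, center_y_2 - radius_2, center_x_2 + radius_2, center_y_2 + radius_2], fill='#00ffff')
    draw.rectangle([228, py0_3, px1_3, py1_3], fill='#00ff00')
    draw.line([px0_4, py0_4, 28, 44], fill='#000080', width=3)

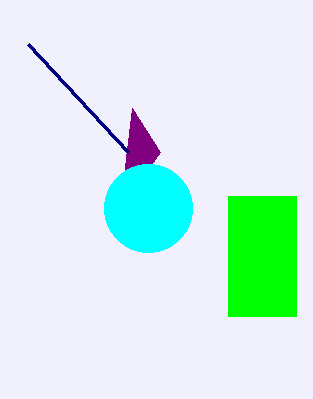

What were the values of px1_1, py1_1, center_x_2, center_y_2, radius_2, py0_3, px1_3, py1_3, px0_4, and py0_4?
px1_1 = 132, py1_1 = 108, center_x_2 = 148, center_y_2 = 208, radius_2 = 44, py0_3 = 196, px1_3 = 296, py1_3 = 316, px0_4 = 128, py0_4 = 152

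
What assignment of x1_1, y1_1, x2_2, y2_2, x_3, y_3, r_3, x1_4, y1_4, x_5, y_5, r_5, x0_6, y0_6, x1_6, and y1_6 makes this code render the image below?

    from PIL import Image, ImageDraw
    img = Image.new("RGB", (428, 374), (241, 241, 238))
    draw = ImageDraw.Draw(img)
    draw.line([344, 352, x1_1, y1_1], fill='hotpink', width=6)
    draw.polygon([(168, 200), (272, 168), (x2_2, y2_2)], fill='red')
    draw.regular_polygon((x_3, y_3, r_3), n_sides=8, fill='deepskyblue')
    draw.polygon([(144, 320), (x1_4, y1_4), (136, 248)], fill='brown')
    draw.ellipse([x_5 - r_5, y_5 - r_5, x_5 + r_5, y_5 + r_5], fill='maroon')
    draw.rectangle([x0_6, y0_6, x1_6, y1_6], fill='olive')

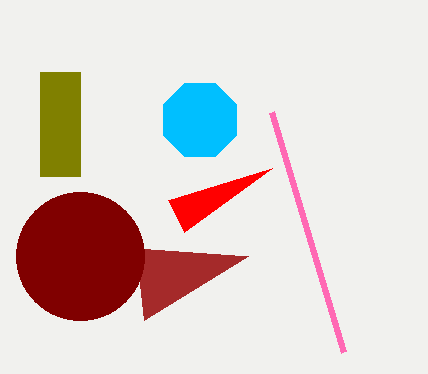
x1_1 = 272; y1_1 = 112; x2_2 = 184; y2_2 = 232; x_3 = 200; y_3 = 120; r_3 = 40; x1_4 = 248; y1_4 = 256; x_5 = 80; y_5 = 256; r_5 = 64; x0_6 = 40; y0_6 = 72; x1_6 = 80; y1_6 = 176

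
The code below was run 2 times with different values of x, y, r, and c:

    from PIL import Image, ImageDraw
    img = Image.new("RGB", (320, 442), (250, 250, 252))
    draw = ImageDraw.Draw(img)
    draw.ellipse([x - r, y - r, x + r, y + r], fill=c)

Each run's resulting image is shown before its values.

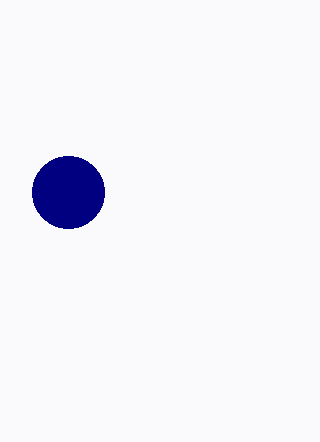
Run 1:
x = 68, y = 192, r = 36, c = 'navy'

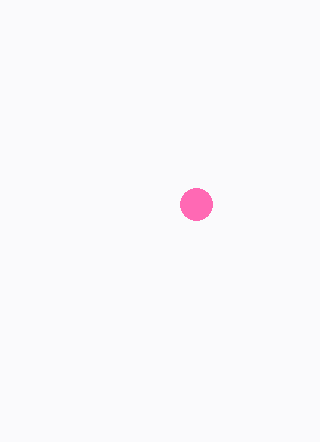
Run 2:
x = 196; y = 204; r = 16; c = 'hotpink'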